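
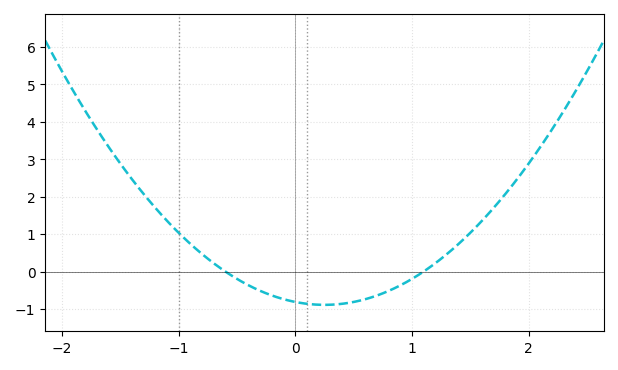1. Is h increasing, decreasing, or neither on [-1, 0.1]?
decreasing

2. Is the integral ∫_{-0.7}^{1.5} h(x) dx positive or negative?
negative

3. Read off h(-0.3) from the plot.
-0.5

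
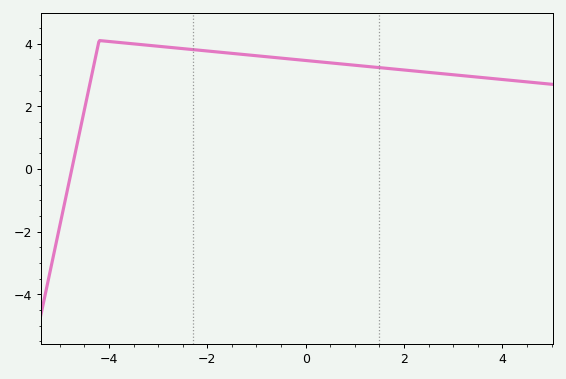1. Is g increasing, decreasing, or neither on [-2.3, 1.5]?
decreasing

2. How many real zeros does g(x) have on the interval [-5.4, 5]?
1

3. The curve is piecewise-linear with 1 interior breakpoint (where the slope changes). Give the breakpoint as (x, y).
(-4.2, 4.1)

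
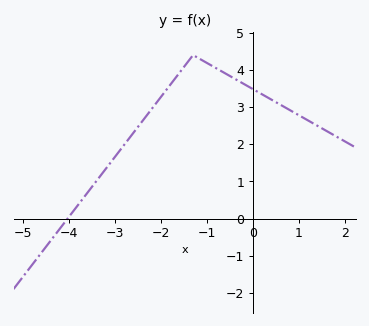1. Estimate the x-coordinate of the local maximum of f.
-1.3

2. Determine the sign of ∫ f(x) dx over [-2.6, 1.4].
positive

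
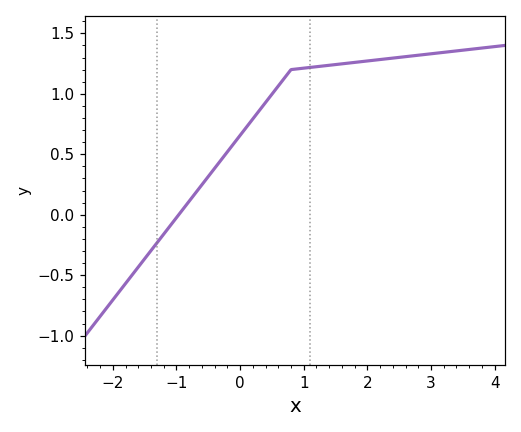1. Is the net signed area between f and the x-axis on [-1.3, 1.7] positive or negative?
positive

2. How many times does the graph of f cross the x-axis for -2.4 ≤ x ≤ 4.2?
1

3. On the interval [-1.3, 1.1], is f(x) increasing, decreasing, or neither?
increasing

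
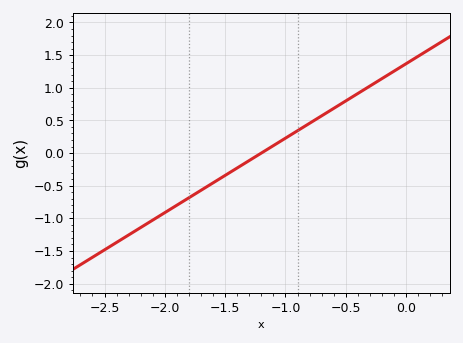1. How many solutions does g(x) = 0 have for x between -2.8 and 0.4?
1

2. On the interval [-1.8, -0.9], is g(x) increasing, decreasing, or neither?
increasing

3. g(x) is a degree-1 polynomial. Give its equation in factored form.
y = 1.14(x + 1.2)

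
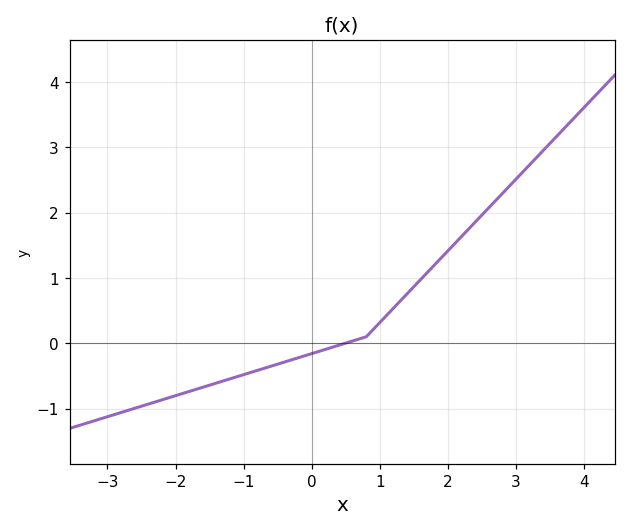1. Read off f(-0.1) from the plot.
-0.189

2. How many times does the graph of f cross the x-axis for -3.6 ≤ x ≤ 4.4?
1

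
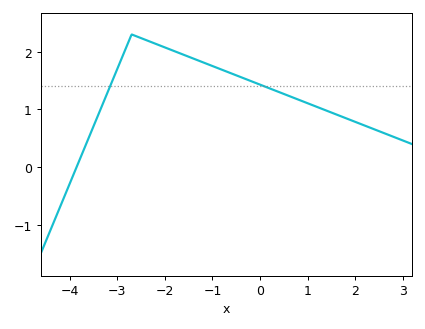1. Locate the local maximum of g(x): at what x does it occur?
-2.6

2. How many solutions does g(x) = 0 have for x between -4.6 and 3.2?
1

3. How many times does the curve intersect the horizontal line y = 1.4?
2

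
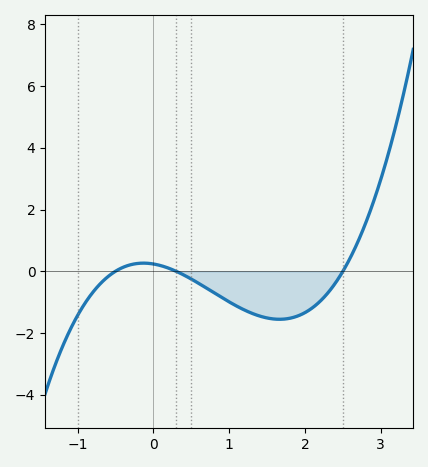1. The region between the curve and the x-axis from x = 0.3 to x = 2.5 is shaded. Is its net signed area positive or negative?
negative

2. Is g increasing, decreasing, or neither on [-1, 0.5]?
neither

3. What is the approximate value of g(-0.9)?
-1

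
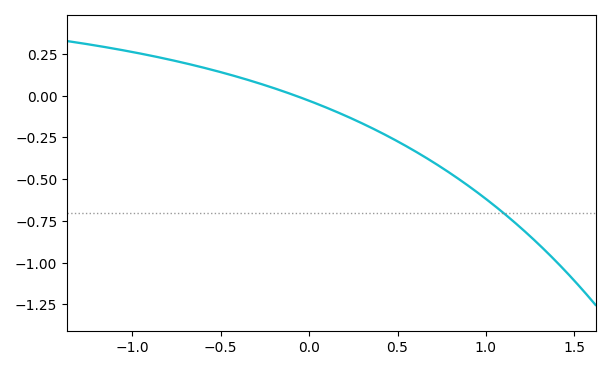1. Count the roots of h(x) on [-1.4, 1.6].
1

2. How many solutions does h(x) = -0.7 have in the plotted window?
1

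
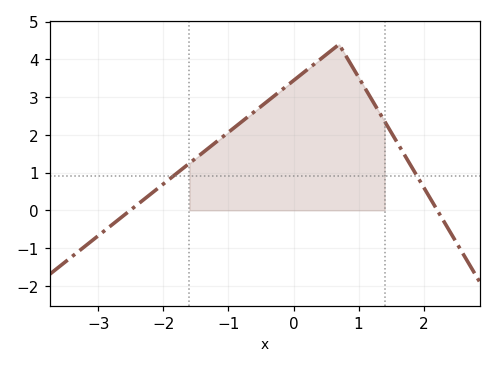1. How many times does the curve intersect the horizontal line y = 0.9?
2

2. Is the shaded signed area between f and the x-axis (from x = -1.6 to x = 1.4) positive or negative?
positive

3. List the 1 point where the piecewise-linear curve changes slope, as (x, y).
(0.7, 4.4)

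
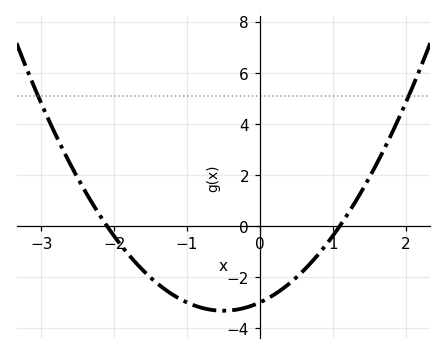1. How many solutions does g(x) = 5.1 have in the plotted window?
2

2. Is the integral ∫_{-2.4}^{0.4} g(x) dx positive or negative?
negative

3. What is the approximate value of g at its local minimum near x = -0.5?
-3.4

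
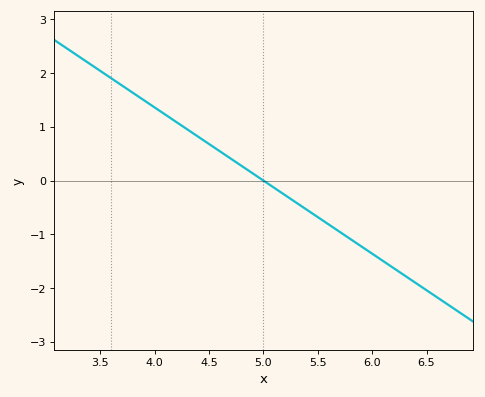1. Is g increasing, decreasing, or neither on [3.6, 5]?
decreasing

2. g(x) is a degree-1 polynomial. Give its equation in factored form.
y = -1.36(x - 5)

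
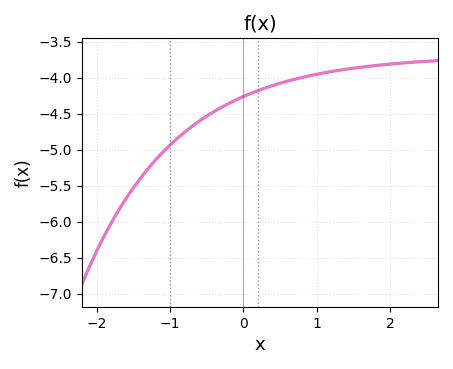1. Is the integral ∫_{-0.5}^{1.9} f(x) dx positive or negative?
negative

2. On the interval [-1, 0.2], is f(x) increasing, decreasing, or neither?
increasing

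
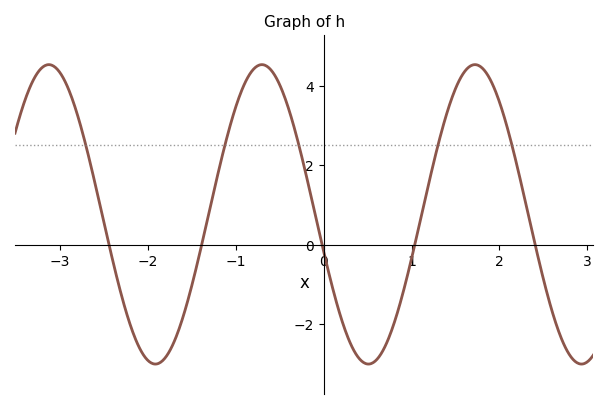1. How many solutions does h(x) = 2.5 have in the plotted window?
5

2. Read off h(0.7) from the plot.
-2.56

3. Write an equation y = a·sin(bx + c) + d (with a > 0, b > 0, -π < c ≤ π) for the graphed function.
y = 3.77sin(2.59x - 2.89) + 0.76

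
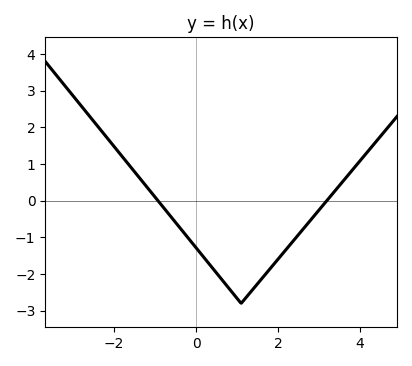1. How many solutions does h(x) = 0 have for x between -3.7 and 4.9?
2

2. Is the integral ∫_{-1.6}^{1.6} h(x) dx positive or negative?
negative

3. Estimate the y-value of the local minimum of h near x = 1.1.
-2.8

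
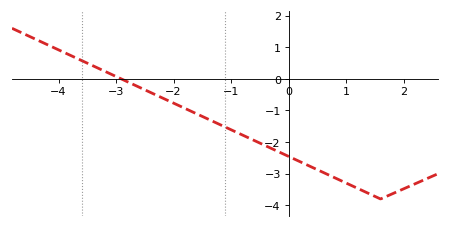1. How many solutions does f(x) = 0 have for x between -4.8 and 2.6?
1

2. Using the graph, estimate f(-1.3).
-1.36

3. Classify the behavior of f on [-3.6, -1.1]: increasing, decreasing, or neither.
decreasing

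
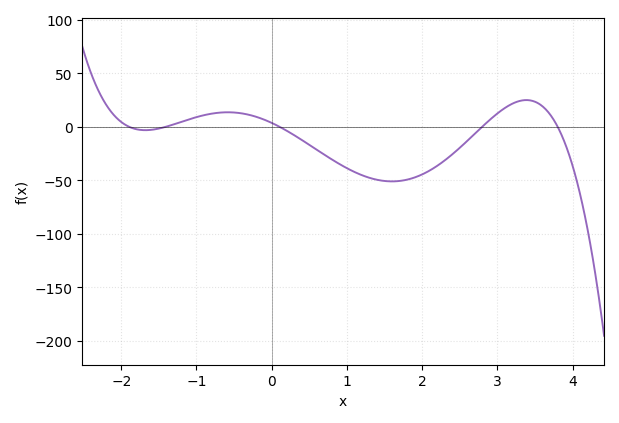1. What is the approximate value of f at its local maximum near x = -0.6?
13.4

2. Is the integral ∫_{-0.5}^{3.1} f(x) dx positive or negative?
negative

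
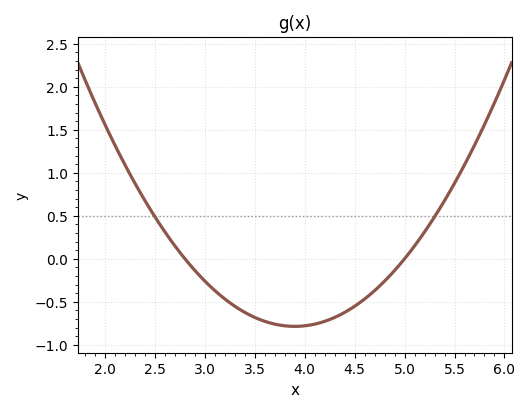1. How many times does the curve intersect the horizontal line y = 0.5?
2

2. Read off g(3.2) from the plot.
-0.45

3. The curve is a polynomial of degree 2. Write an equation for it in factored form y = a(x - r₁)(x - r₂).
y = 0.65(x - 2.8)(x - 5)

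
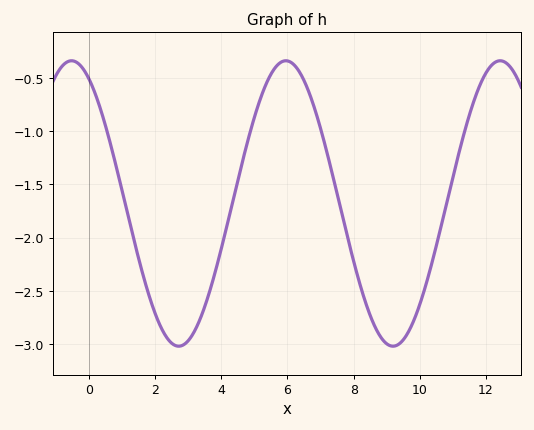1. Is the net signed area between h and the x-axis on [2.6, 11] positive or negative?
negative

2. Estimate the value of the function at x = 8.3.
-2.55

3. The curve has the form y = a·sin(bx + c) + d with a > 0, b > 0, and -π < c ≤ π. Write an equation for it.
y = 1.34sin(0.97x + 2.08) - 1.68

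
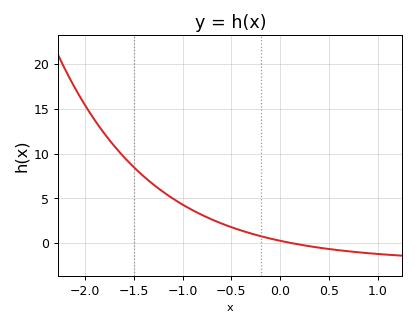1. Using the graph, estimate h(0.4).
-0.5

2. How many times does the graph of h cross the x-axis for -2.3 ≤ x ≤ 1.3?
1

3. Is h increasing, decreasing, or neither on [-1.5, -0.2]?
decreasing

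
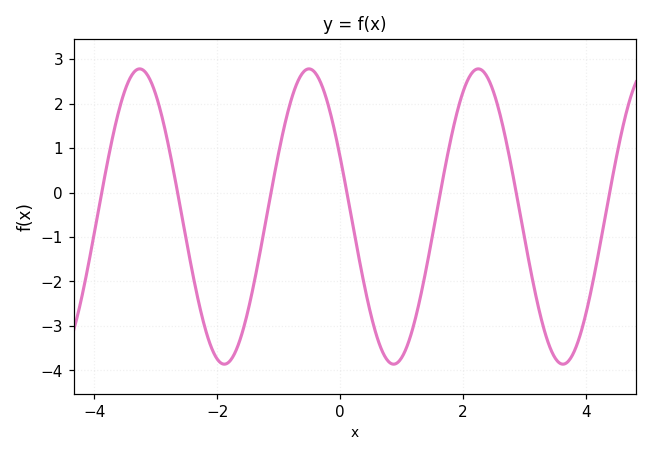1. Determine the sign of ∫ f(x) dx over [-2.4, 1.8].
negative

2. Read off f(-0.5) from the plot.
2.78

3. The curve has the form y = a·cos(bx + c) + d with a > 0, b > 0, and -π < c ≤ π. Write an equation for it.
y = 3.32cos(2.28x + 1.15) - 0.54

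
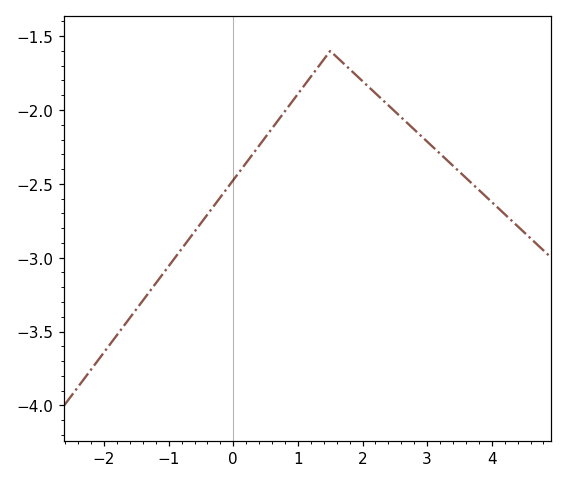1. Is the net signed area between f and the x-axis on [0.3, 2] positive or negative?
negative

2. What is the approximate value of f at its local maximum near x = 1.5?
-1.6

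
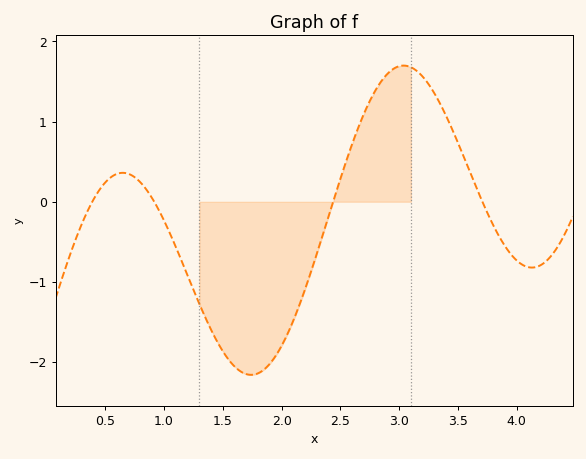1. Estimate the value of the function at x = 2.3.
-0.647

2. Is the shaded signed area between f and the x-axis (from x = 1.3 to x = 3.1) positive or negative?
negative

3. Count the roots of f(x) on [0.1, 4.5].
4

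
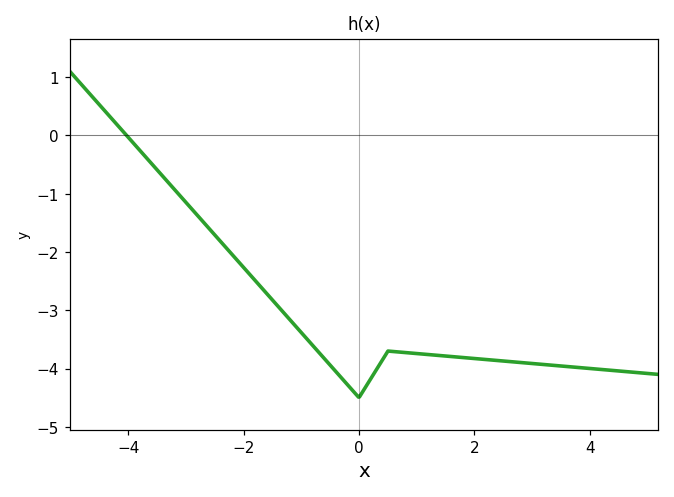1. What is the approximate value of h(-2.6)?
-1.6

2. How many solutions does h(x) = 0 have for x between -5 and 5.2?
1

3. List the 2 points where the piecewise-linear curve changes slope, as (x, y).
(0, -4.5); (0.5, -3.7)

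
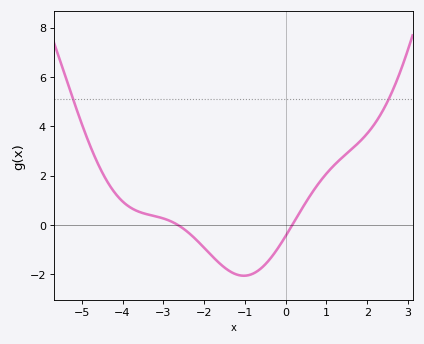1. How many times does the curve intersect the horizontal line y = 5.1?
2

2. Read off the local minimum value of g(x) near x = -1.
-2.06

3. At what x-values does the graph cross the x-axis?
-2.64, 0.16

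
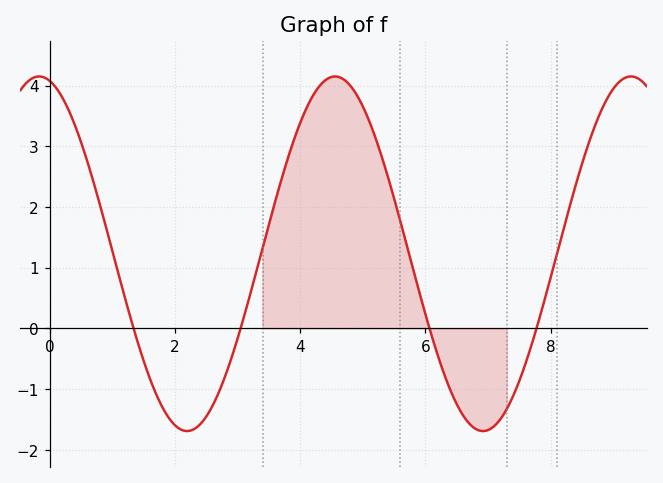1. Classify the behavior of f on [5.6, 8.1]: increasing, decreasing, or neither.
neither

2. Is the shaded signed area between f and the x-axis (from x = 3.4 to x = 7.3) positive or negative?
positive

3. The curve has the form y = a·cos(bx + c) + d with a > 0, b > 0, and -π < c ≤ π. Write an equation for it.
y = 2.92cos(1.33x + 0.222) + 1.23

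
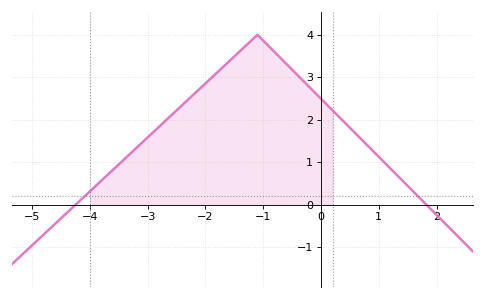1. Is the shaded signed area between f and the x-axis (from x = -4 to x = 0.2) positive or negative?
positive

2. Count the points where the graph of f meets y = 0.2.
2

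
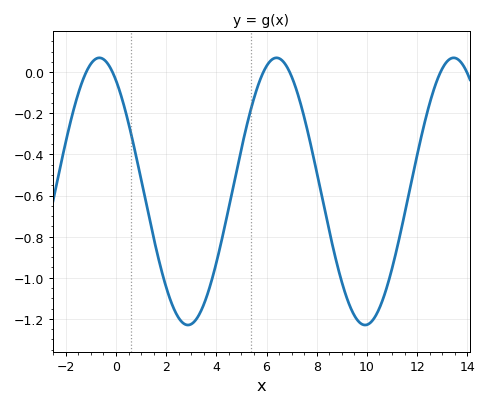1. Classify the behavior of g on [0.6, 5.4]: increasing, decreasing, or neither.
neither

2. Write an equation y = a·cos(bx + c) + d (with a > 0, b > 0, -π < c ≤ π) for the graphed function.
y = 0.65cos(0.89x + 0.59) - 0.58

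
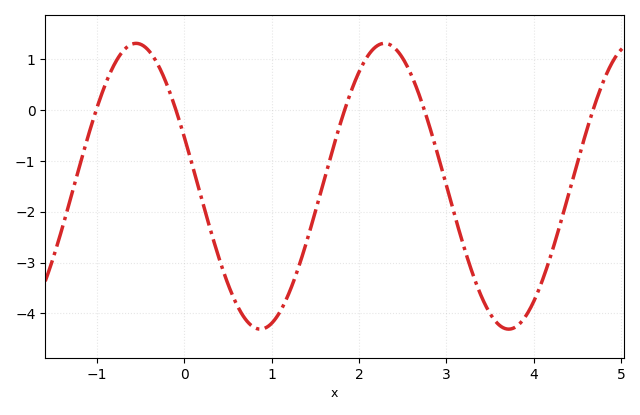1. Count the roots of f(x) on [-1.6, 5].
5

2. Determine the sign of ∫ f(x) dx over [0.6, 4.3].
negative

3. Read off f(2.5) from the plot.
1.01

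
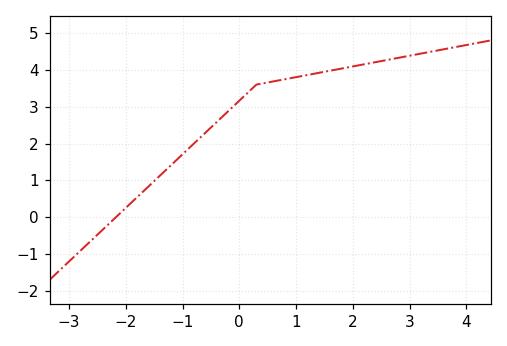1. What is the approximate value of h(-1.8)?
0.5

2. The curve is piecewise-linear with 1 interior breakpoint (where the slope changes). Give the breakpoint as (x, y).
(0.3, 3.6)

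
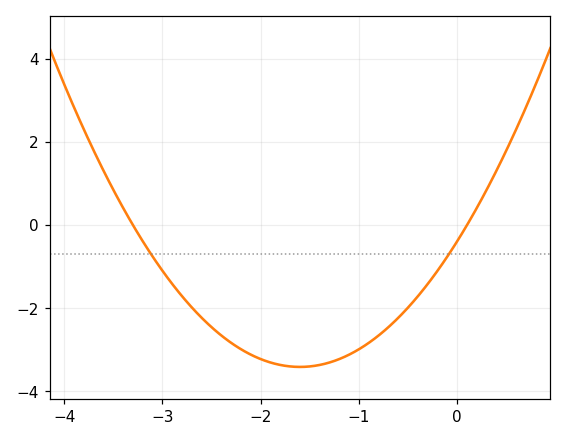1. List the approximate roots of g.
-3.3, 0.1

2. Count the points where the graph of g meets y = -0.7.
2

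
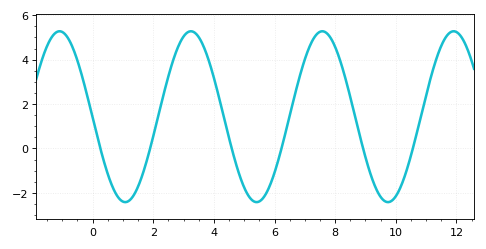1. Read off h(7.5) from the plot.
5.26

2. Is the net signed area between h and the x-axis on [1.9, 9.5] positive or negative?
positive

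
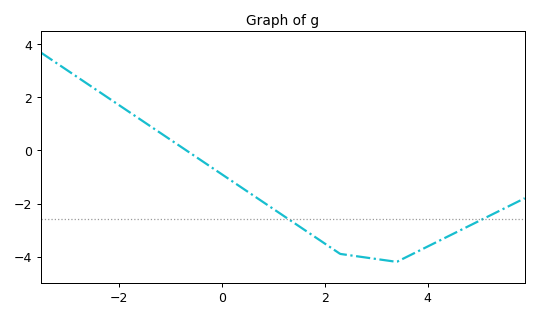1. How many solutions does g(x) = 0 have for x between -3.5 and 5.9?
1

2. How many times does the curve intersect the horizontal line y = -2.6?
2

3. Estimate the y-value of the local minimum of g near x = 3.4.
-4.2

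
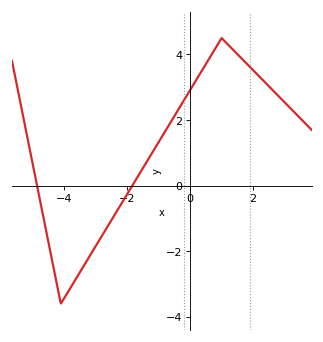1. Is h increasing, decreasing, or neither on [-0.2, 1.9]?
neither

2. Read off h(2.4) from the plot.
3.2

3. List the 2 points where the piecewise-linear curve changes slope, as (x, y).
(-4.1, -3.6); (1, 4.5)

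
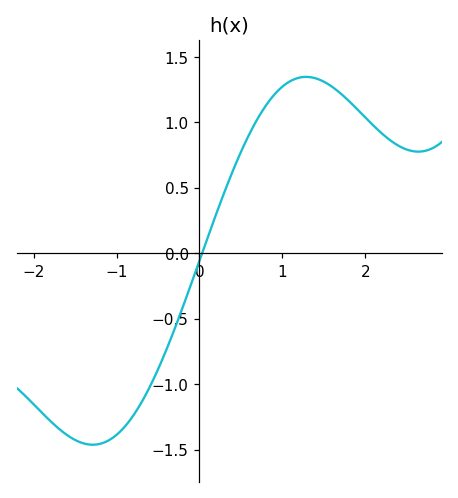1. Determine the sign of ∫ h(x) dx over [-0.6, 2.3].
positive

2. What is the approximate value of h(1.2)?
1.35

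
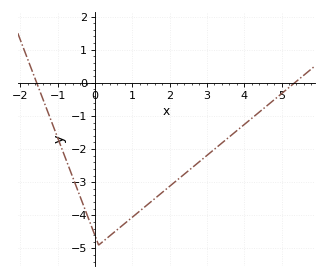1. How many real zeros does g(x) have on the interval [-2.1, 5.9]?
2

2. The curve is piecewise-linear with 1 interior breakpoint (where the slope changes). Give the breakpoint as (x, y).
(0.1, -4.9)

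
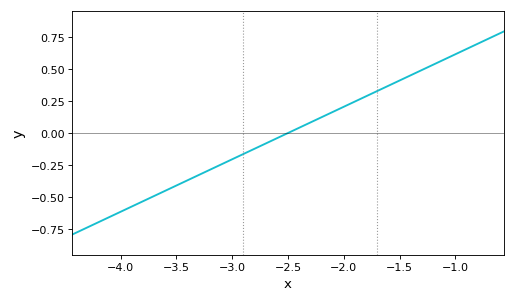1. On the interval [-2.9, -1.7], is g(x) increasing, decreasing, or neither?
increasing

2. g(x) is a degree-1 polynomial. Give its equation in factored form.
y = 0.41(x + 2.5)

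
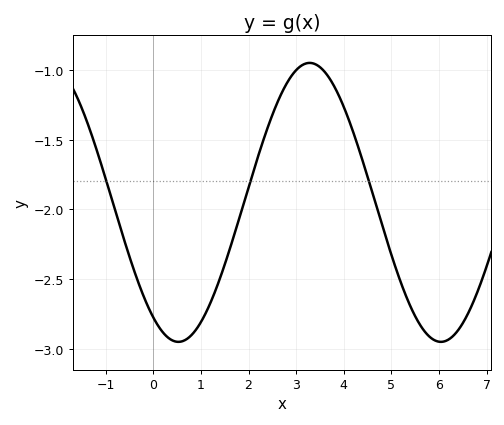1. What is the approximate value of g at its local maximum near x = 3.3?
-0.95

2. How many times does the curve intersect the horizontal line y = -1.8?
3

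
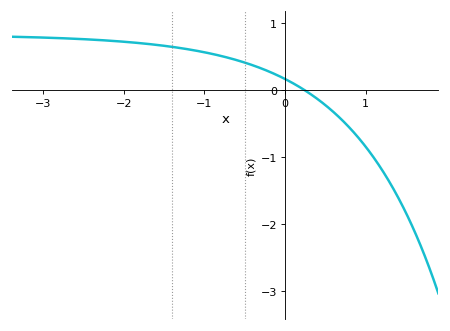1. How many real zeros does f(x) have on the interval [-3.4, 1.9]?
1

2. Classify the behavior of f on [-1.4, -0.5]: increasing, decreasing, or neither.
decreasing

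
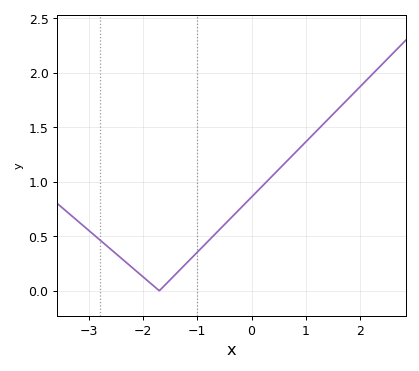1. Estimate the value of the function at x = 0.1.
0.91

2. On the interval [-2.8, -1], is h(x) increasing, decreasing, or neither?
neither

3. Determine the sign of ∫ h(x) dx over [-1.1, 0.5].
positive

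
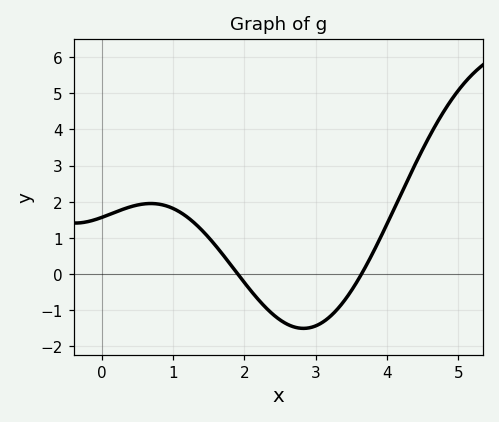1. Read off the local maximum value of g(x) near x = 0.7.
1.9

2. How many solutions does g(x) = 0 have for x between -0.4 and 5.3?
2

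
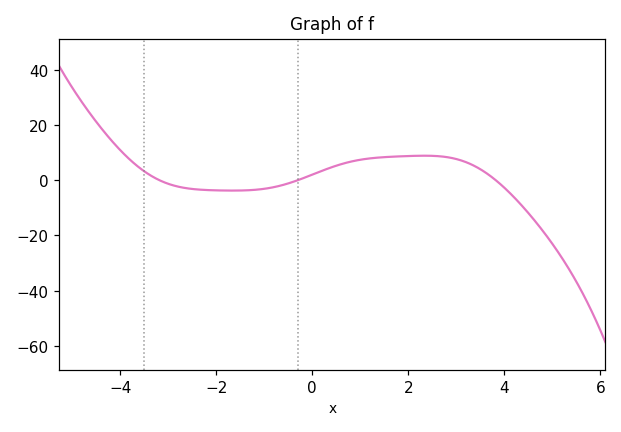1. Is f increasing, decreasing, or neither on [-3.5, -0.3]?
neither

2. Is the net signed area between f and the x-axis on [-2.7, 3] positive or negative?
positive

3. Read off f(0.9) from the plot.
7.09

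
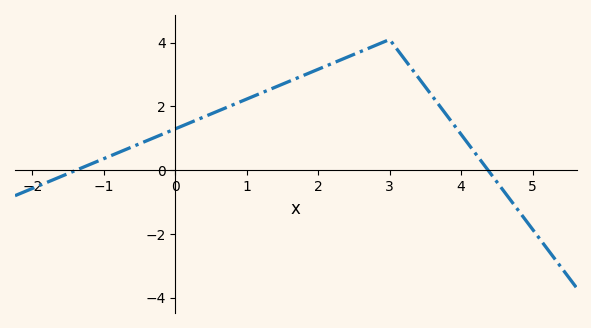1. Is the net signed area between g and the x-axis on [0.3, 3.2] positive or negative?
positive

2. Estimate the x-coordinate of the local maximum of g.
3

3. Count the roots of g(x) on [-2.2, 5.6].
2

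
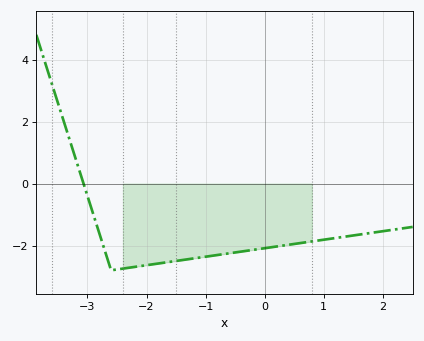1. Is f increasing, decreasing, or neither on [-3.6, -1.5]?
neither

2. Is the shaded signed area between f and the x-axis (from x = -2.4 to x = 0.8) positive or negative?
negative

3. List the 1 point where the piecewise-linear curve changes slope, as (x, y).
(-2.6, -2.8)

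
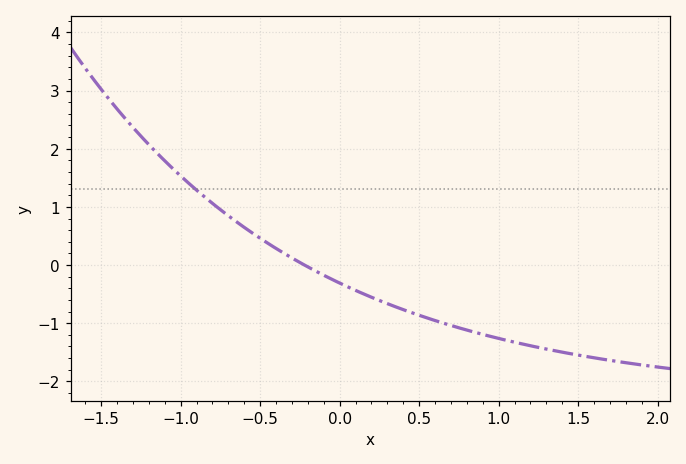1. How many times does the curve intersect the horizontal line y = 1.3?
1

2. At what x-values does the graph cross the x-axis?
-0.2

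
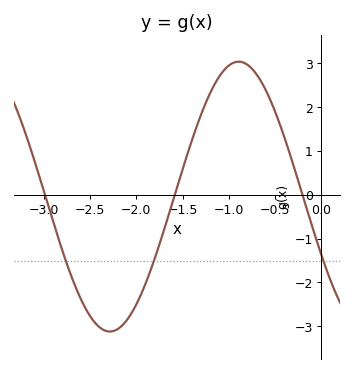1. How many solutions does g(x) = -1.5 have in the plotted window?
3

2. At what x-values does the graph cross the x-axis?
-3, -1.6, -0.2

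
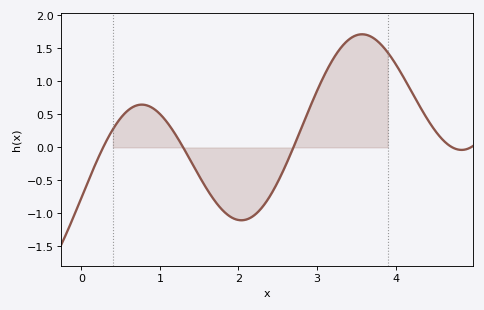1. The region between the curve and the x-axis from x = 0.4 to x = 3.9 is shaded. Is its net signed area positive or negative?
positive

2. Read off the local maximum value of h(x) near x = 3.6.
1.72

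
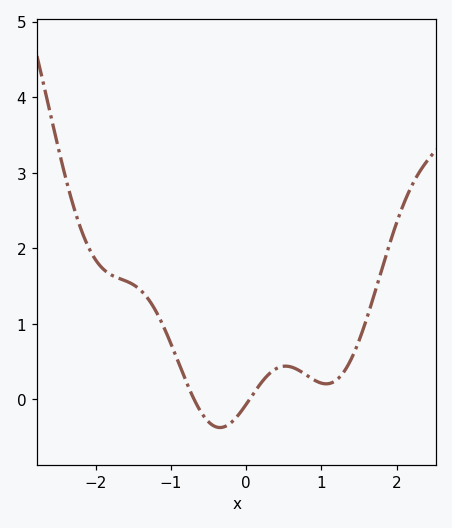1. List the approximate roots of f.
-0.692, 0.044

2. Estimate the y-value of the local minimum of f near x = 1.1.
0.206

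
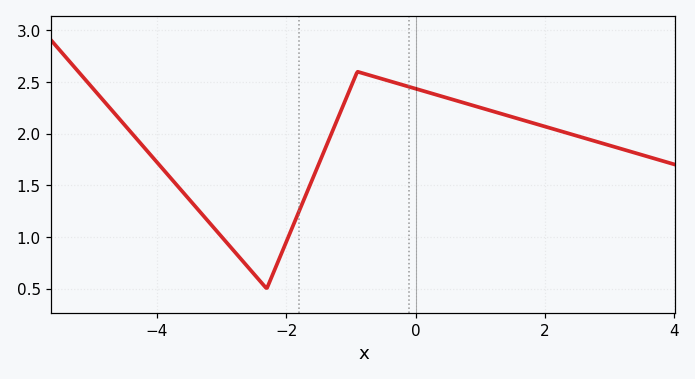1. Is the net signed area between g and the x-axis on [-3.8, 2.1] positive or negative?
positive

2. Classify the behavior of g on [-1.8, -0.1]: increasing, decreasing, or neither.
neither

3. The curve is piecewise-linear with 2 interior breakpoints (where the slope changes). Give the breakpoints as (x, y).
(-2.3, 0.5); (-0.9, 2.6)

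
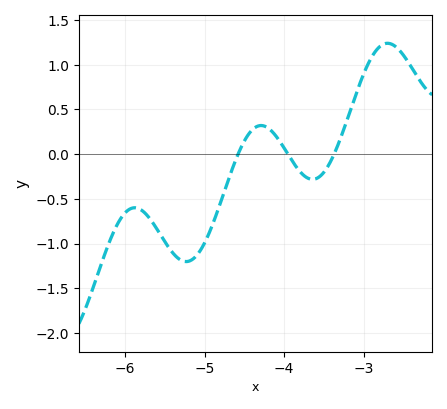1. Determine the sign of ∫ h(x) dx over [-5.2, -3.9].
negative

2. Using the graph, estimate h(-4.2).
0.3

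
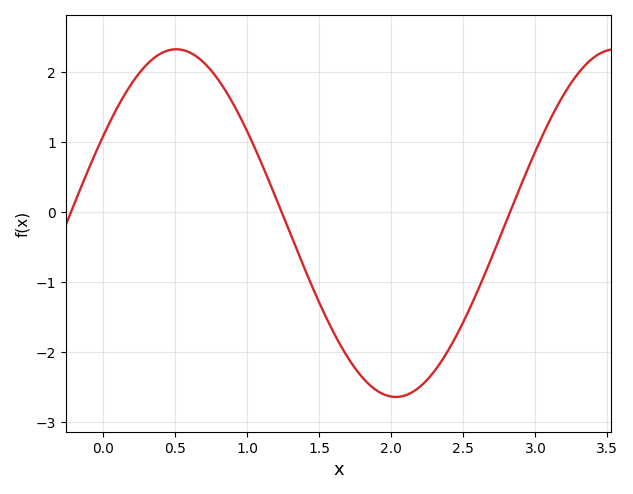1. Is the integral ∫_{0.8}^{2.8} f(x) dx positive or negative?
negative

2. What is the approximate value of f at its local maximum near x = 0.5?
2.3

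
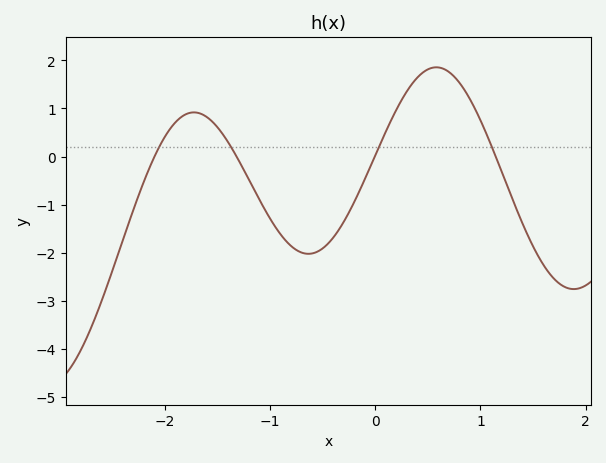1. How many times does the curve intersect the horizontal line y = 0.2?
4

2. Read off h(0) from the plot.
0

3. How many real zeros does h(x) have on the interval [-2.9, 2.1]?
4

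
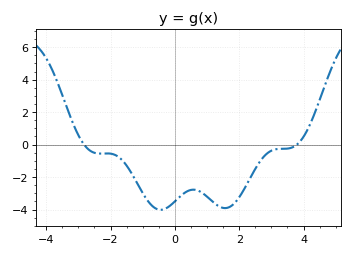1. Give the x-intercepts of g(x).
-2.8, 3.8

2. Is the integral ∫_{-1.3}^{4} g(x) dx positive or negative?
negative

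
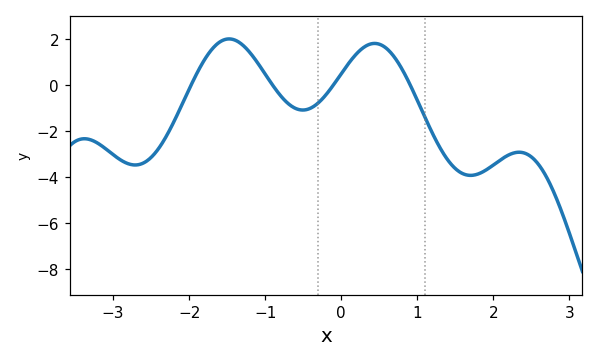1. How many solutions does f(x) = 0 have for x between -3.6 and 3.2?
4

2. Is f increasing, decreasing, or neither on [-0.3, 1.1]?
neither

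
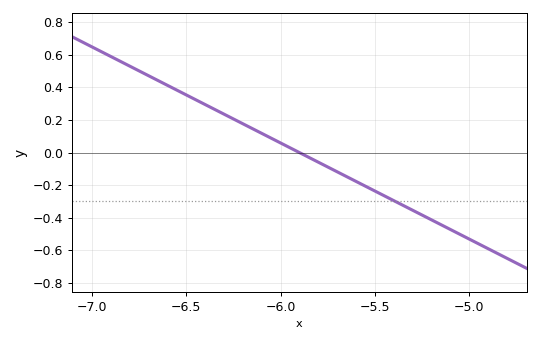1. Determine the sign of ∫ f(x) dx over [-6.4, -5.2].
negative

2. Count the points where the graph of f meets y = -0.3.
1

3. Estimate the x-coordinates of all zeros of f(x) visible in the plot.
-5.9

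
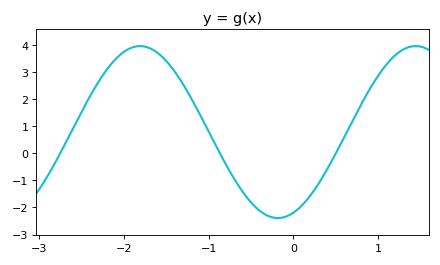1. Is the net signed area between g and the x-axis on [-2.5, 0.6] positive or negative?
positive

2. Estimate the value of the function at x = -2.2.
3.1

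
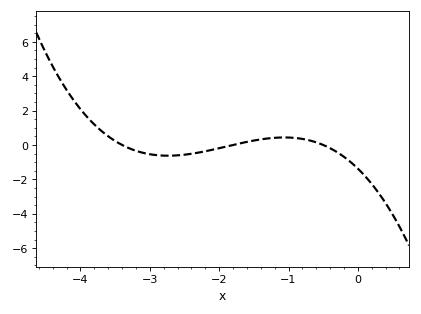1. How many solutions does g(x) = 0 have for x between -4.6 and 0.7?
3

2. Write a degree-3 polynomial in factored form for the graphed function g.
y = -0.45(x + 3.4)(x + 1.8)(x + 0.5)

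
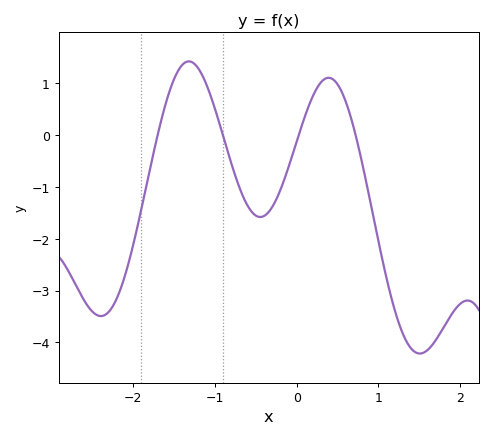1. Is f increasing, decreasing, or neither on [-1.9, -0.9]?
neither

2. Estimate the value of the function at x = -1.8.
-0.697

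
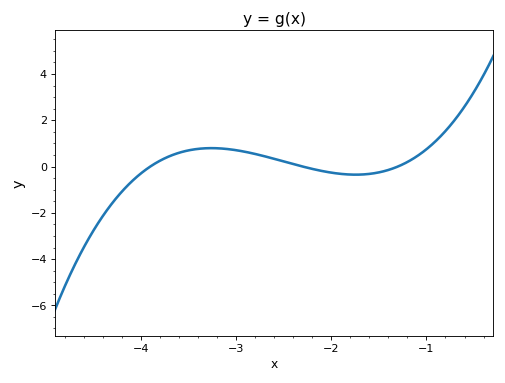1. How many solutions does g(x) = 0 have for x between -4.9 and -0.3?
3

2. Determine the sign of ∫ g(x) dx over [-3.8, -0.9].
positive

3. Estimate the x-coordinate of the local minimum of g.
-1.74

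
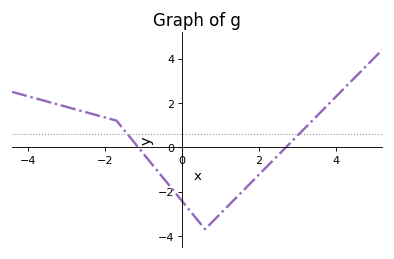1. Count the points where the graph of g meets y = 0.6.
2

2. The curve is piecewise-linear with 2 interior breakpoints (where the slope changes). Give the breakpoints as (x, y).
(-1.7, 1.2); (0.6, -3.7)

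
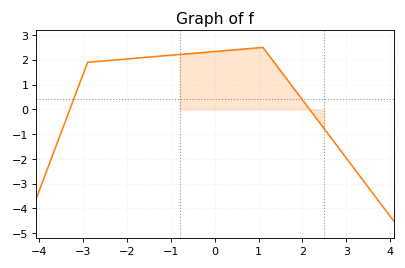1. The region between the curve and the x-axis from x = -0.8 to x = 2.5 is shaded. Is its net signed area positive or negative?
positive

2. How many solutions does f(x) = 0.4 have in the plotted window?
2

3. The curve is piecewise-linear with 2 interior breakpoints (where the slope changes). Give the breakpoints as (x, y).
(-2.9, 1.9); (1.1, 2.5)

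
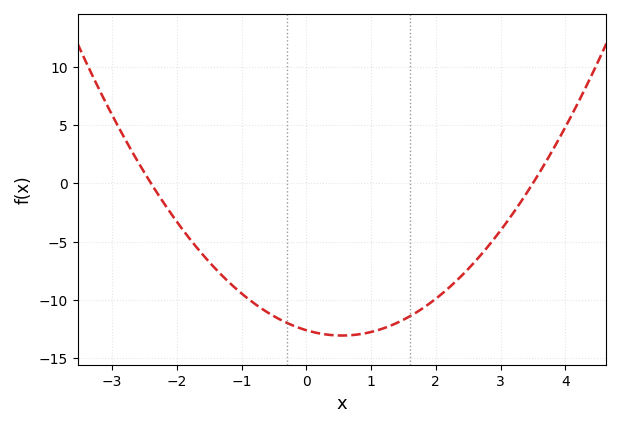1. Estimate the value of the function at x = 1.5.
-11.7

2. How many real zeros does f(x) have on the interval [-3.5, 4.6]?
2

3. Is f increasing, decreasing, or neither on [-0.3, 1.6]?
neither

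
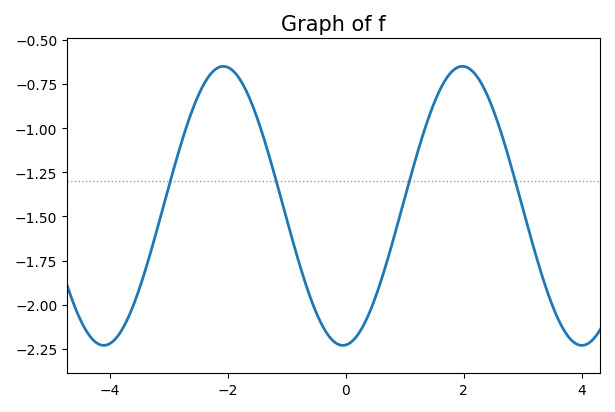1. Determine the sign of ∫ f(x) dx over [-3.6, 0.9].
negative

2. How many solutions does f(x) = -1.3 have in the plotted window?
4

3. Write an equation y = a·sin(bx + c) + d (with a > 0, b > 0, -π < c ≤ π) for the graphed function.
y = 0.79sin(1.6x - 1.5) - 1.44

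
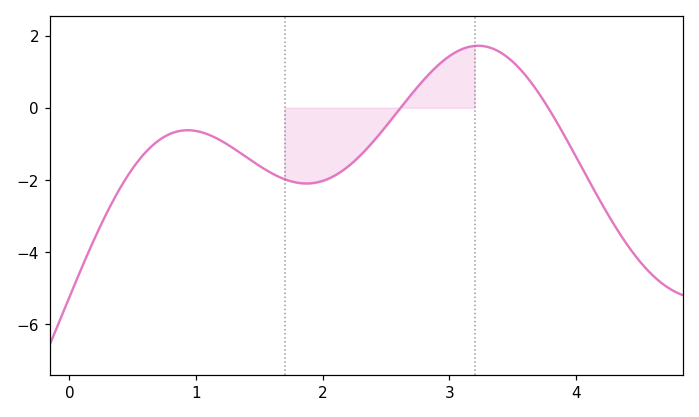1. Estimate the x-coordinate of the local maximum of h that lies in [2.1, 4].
3.2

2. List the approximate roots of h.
2.6, 3.8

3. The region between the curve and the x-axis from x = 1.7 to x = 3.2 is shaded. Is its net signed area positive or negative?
negative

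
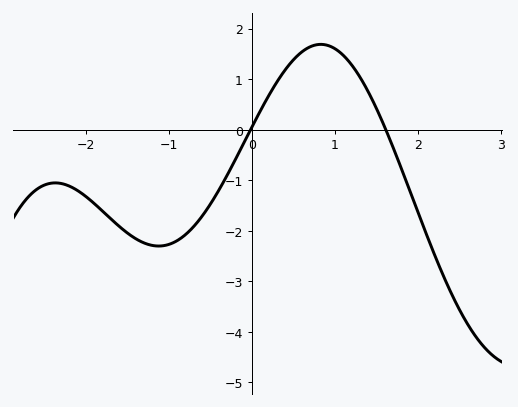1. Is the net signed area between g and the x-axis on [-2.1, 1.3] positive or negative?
negative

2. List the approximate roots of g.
0, 1.6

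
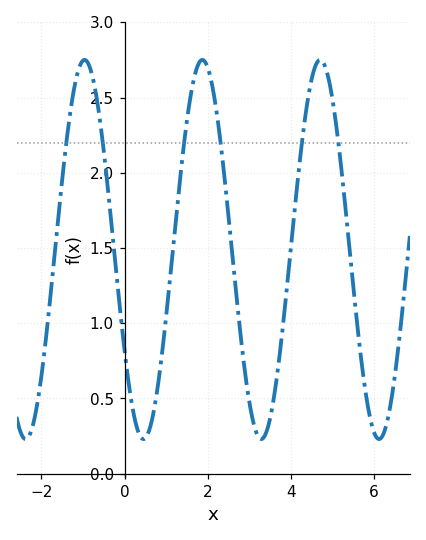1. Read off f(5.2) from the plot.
2.05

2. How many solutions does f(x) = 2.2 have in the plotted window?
6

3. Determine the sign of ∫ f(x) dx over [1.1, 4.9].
positive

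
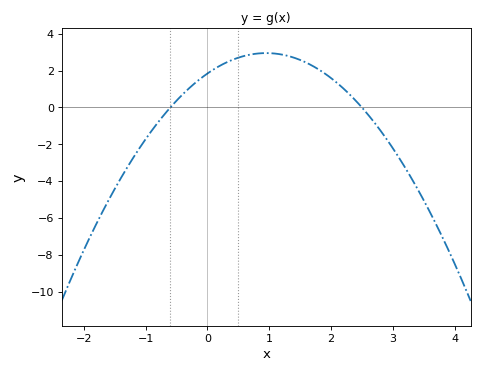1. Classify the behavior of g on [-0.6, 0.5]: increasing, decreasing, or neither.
increasing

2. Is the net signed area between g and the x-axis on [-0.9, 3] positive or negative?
positive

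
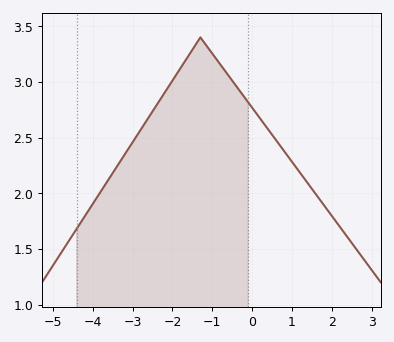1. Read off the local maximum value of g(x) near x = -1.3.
3.4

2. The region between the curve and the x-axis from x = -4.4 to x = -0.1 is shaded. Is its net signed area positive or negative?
positive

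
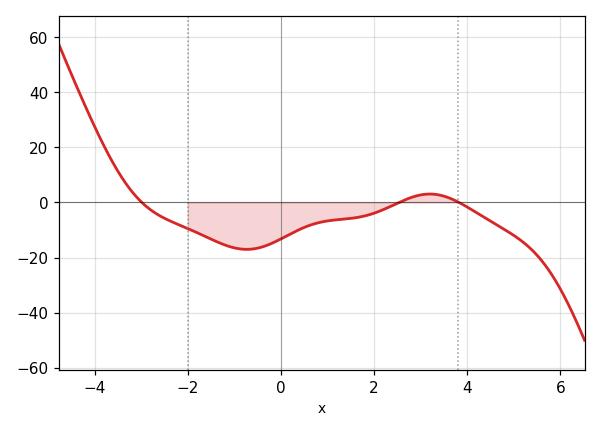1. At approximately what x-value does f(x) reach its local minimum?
-0.739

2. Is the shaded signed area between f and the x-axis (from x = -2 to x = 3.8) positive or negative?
negative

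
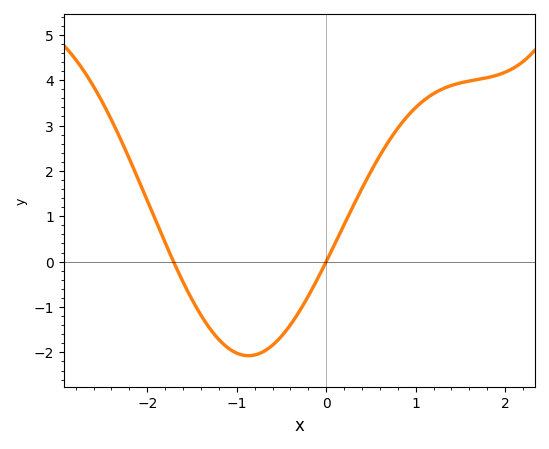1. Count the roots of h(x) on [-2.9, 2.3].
2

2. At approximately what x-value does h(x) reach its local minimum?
-0.867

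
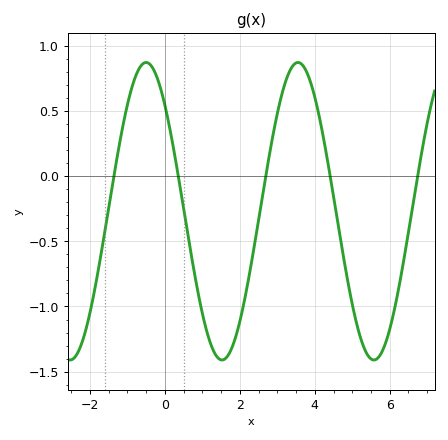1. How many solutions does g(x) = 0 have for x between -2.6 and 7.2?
5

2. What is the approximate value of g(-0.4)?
0.85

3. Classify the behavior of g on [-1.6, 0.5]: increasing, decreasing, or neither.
neither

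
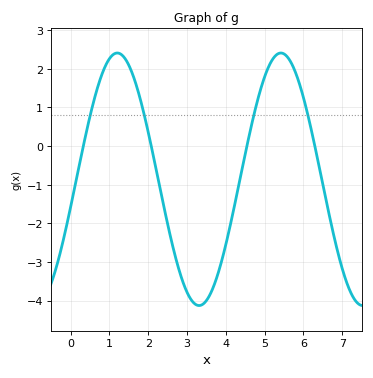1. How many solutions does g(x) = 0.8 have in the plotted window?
4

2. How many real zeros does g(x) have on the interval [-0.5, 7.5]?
4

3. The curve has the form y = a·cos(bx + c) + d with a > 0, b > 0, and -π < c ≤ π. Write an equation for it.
y = 3.27cos(1.49x - 1.79) - 0.86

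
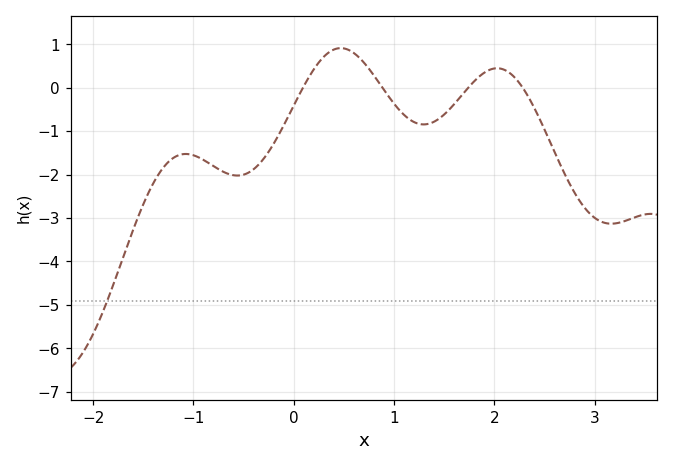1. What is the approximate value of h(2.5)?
-1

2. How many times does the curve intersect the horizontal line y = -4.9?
1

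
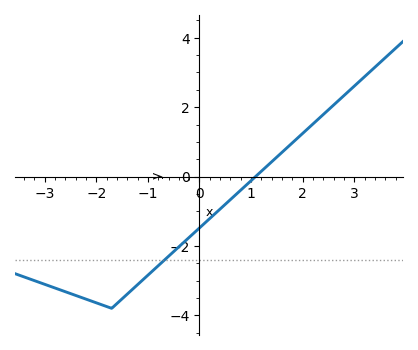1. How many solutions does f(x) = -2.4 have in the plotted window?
1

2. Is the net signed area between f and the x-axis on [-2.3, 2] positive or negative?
negative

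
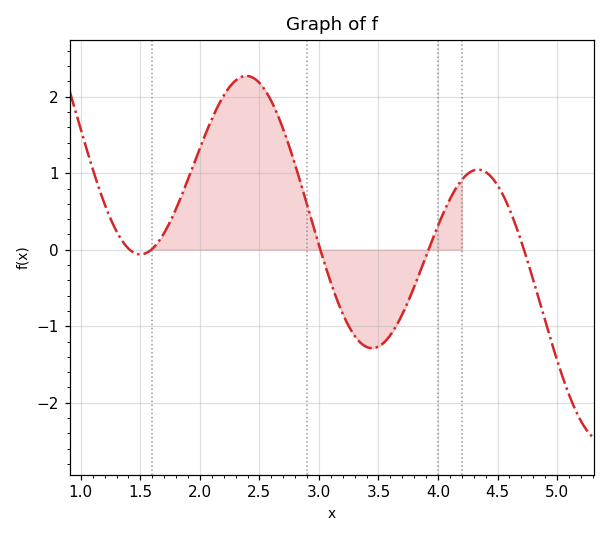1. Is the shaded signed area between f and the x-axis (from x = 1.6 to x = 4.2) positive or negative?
positive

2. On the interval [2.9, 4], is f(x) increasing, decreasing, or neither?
neither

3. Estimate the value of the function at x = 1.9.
0.9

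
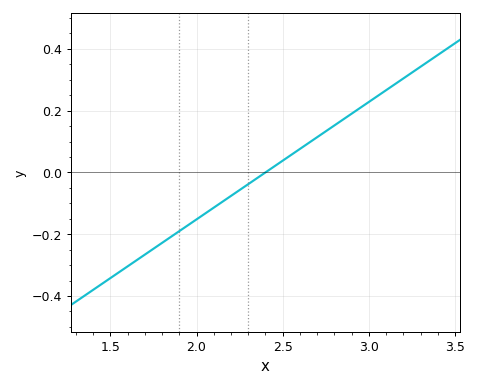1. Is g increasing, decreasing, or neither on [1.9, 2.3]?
increasing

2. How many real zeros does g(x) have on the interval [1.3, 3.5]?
1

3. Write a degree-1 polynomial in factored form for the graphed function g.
y = 0.38(x - 2.4)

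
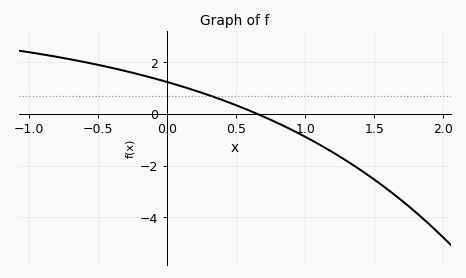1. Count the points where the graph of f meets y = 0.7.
1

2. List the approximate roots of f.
0.65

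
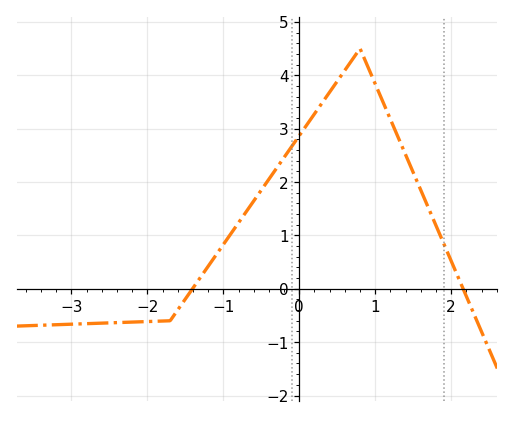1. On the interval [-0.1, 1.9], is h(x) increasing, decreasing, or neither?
neither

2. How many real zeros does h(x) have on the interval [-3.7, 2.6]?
2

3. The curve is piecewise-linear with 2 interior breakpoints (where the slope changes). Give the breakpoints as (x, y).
(-1.7, -0.6); (0.8, 4.5)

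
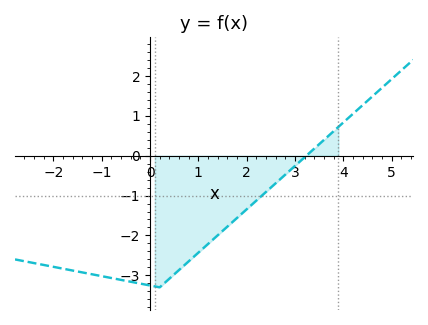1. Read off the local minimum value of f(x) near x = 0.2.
-3.3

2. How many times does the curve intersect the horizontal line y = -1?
1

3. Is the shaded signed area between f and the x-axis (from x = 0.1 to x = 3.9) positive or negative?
negative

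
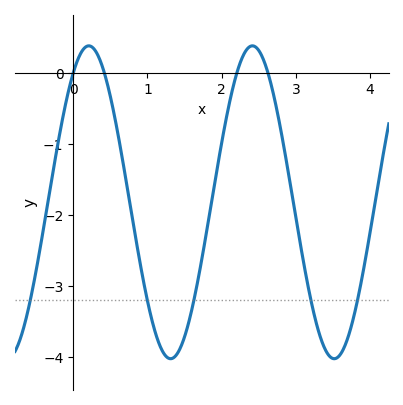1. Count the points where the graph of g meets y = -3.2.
5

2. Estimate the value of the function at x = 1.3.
-4.02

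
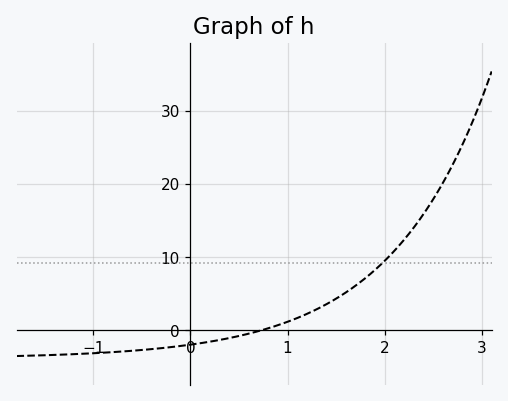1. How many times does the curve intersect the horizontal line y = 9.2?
1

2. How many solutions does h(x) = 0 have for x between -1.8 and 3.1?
1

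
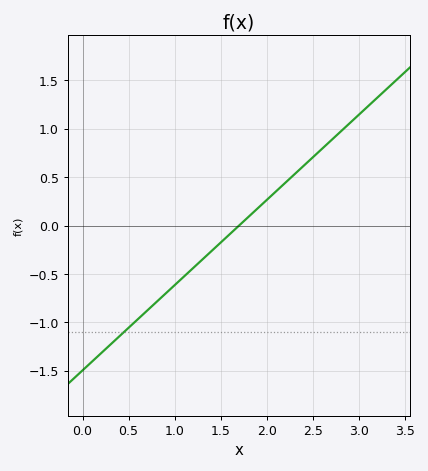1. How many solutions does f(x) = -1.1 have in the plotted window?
1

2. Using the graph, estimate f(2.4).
0.616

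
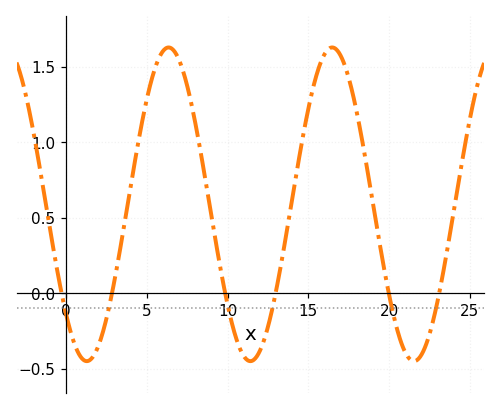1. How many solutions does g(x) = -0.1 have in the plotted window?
6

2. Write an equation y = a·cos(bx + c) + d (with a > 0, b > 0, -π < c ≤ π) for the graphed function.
y = 1.04cos(0.62x + 2.35) + 0.59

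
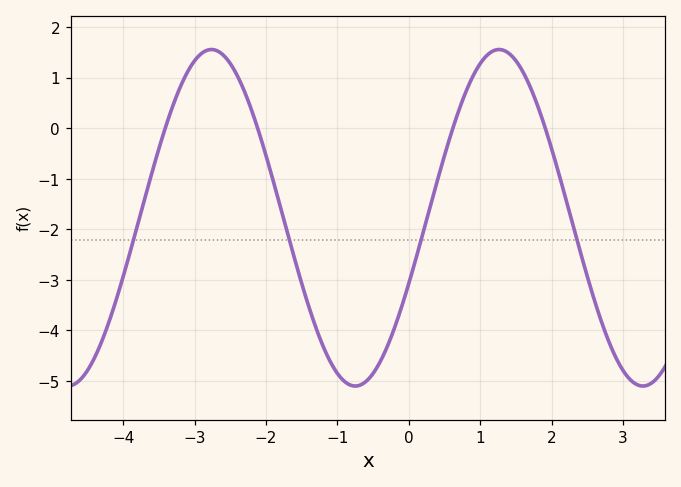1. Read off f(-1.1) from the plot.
-4.6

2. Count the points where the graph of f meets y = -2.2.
4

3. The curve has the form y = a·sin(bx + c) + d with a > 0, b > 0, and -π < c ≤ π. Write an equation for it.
y = 3.33sin(1.6x - 0.4) - 1.77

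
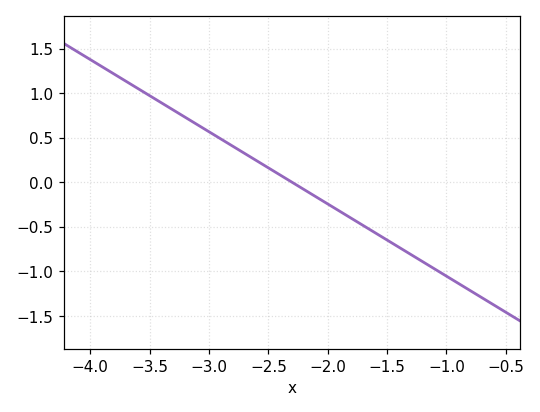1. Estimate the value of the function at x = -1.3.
-0.8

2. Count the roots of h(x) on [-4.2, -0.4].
1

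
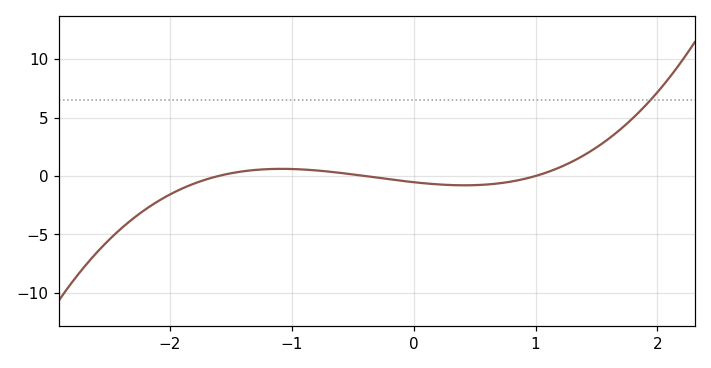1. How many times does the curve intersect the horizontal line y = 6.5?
1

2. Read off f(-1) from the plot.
0.5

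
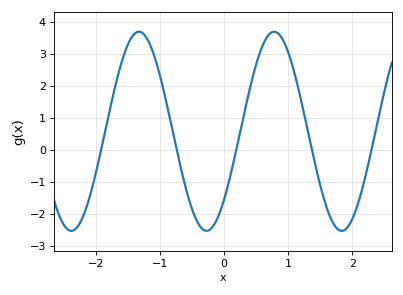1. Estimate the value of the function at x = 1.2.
1.58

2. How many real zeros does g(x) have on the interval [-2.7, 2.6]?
5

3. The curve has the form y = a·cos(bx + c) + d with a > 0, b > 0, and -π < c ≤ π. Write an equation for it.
y = 3.11cos(2.98x - 2.33) + 0.59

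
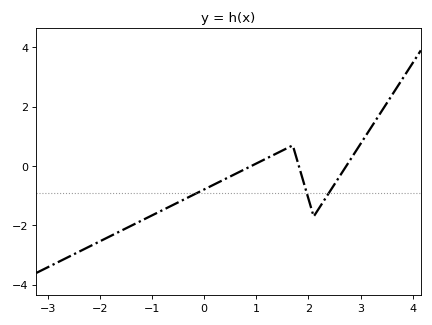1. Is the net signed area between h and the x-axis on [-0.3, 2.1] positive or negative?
negative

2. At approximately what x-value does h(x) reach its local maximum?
1.7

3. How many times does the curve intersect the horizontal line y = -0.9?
3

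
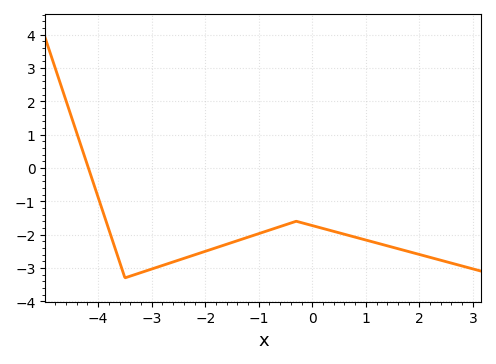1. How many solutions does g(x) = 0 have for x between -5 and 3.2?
1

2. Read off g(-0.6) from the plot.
-1.76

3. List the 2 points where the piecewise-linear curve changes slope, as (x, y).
(-3.5, -3.3); (-0.3, -1.6)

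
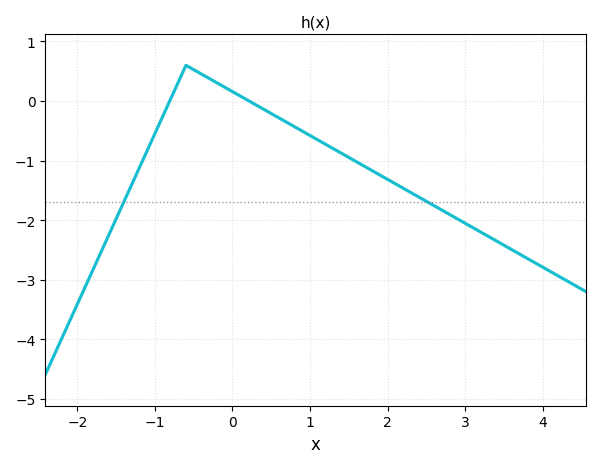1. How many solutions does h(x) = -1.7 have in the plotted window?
2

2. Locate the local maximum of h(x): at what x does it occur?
-0.6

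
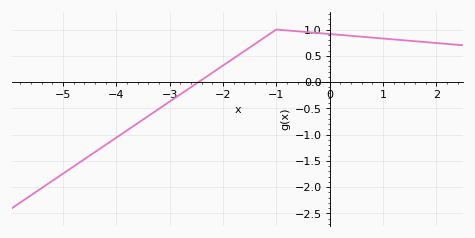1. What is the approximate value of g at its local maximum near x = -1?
1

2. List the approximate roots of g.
-2.4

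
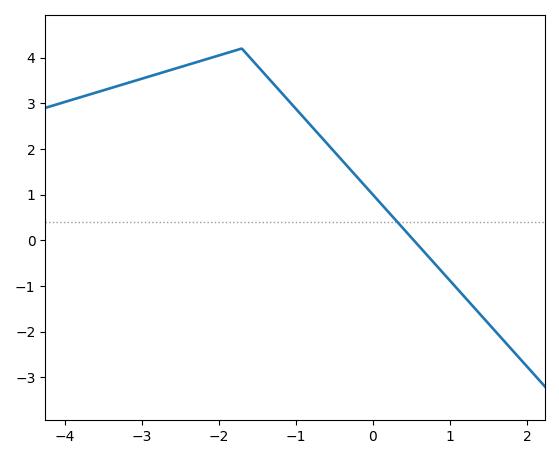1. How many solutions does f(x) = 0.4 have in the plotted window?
1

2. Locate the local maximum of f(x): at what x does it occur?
-1.7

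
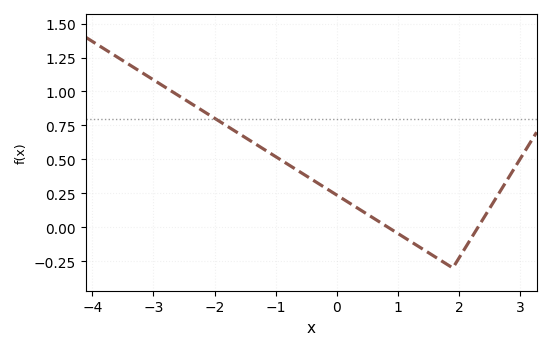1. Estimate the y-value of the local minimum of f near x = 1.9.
-0.3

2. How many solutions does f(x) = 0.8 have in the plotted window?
1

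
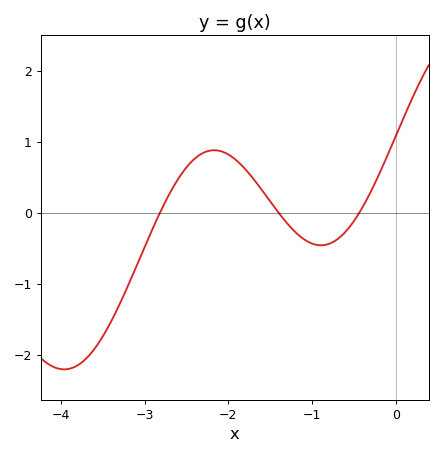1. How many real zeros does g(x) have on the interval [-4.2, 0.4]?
3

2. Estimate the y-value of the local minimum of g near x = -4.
-2.21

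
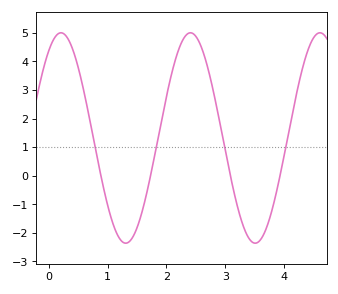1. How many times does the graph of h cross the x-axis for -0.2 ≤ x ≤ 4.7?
4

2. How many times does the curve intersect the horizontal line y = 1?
4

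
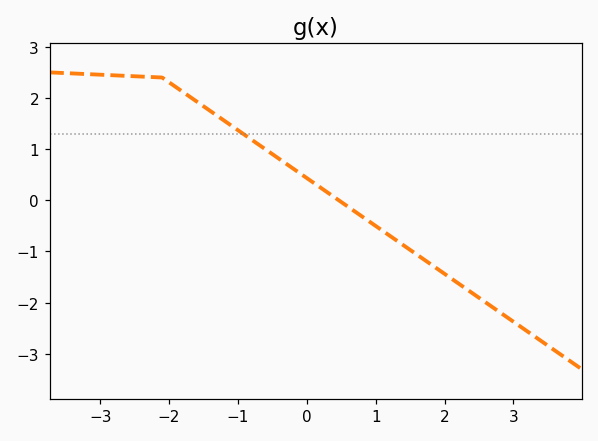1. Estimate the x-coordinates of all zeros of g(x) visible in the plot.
0.4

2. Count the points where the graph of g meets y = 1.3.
1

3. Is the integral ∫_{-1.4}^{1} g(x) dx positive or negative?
positive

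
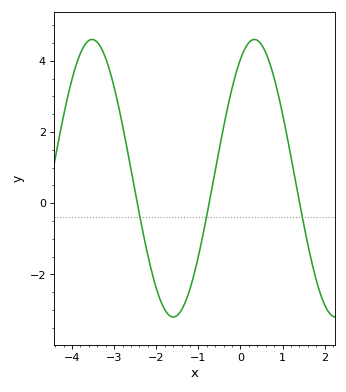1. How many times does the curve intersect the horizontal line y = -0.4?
3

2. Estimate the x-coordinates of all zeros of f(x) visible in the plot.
-2.4, -0.7, 1.4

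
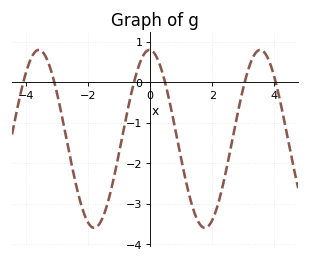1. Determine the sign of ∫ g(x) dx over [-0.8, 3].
negative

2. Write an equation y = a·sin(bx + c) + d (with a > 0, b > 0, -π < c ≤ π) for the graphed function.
y = 2.2sin(1.76x + 1.61) - 1.4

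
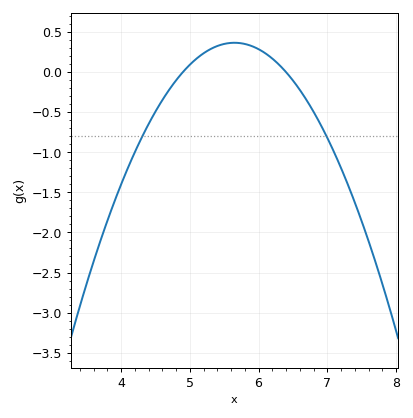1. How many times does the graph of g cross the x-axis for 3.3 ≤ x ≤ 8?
2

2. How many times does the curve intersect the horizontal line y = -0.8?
2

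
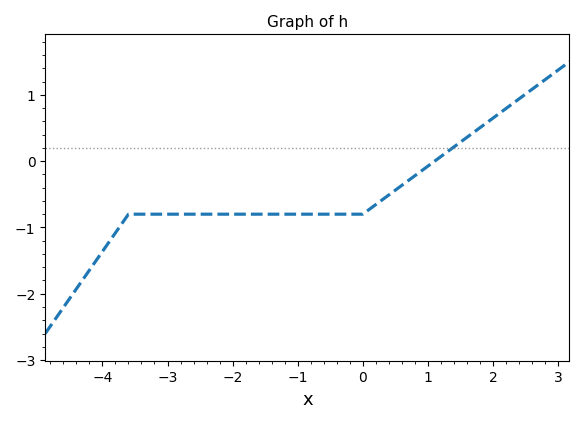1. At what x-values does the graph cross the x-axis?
1.1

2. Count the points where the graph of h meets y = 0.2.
1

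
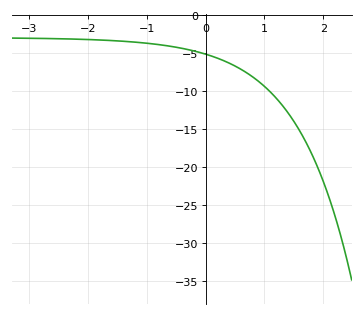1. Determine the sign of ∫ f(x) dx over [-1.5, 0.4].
negative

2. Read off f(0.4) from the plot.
-6.5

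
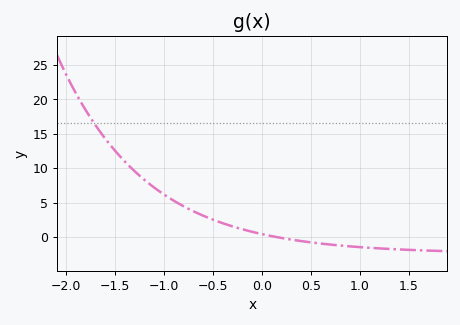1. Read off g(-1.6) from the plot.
14.2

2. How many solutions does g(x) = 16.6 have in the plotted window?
1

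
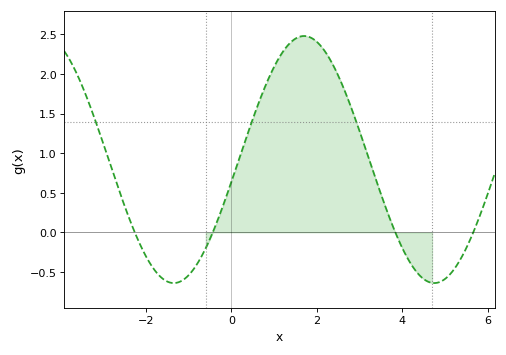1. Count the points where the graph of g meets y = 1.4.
3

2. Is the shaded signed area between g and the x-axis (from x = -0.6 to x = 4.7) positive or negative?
positive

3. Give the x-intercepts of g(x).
-2.2, -0.4, 3.8, 5.6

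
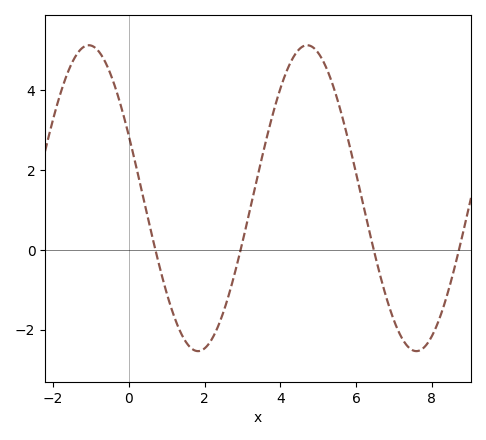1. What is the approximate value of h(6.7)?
-0.8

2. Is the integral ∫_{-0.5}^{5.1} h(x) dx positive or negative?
positive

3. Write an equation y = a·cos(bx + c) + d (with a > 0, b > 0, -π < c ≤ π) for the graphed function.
y = 3.83cos(1.1x + 1.2) + 1.29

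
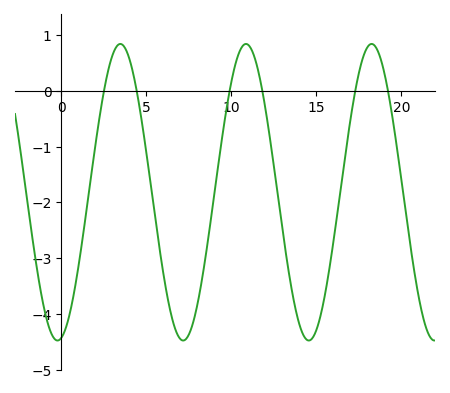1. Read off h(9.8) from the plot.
-0.173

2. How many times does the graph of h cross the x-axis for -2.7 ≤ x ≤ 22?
6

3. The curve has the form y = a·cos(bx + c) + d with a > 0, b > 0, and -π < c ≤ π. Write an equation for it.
y = 2.66cos(0.85x - 2.95) - 1.82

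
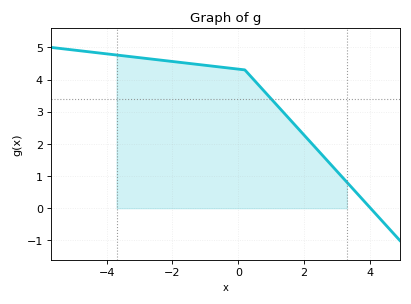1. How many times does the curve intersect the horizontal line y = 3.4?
1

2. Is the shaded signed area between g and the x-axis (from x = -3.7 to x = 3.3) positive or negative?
positive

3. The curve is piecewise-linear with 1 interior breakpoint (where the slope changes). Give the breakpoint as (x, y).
(0.2, 4.3)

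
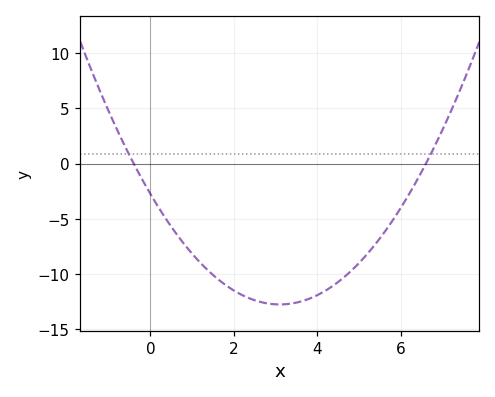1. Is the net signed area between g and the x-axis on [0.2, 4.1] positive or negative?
negative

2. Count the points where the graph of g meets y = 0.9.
2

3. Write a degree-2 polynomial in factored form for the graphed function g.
y = 1.04(x + 0.4)(x - 6.6)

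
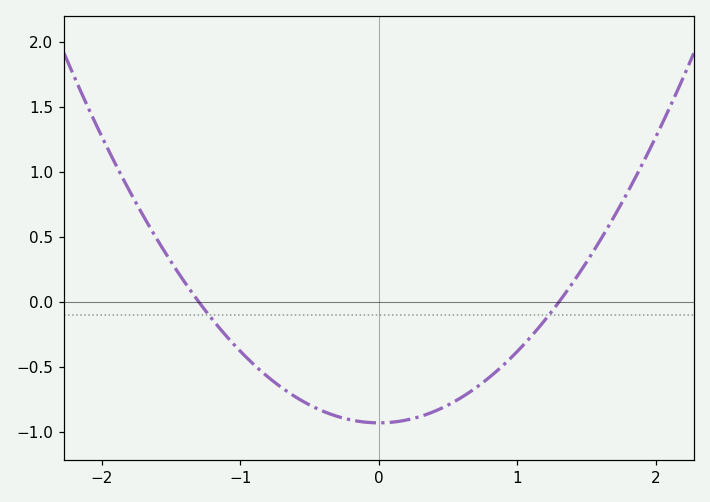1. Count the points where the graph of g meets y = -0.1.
2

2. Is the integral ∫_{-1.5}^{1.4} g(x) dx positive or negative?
negative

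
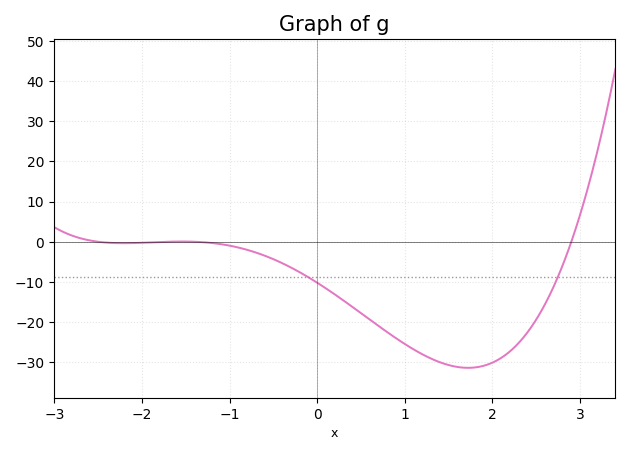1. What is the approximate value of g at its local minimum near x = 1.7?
-31.3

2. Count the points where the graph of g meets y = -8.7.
2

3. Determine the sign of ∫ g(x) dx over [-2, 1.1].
negative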